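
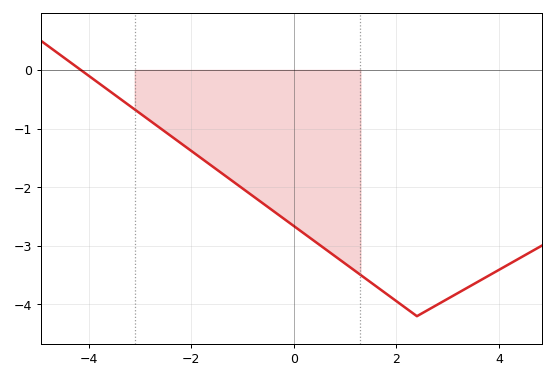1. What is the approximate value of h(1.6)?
-3.7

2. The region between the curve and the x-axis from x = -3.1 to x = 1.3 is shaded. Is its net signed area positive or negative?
negative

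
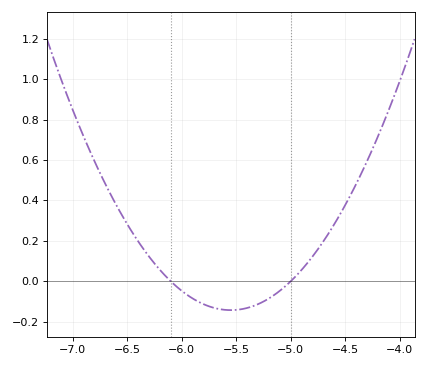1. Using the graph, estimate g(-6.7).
0.479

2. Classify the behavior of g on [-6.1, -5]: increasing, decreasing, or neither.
neither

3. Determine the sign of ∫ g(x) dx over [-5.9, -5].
negative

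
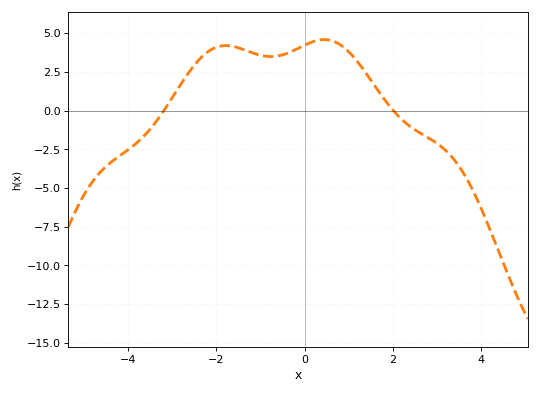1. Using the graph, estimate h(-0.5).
3.6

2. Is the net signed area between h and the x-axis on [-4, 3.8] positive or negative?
positive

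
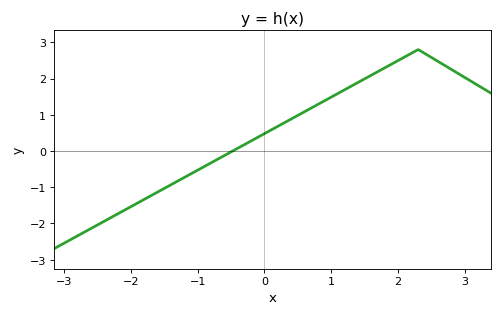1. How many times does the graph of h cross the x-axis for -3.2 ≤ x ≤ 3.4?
1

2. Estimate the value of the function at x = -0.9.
-0.428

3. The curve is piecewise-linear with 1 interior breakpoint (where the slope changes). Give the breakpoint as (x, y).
(2.3, 2.8)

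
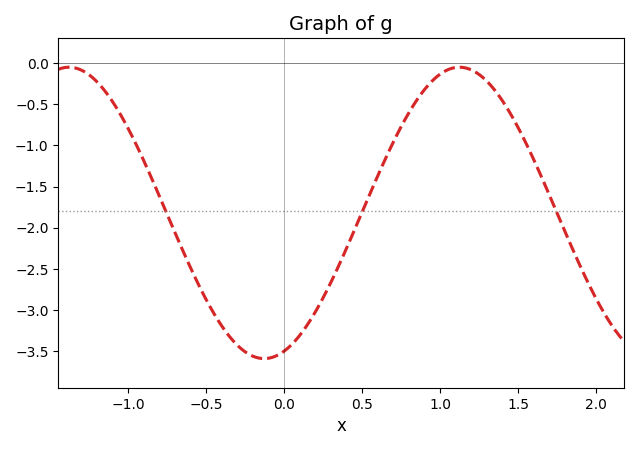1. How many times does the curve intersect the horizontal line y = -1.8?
3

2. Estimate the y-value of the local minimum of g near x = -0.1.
-3.6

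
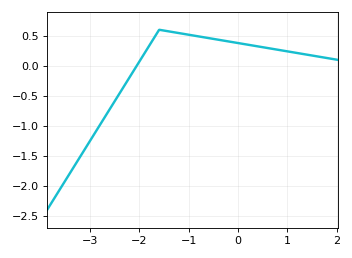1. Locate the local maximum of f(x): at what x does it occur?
-1.6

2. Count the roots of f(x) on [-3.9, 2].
1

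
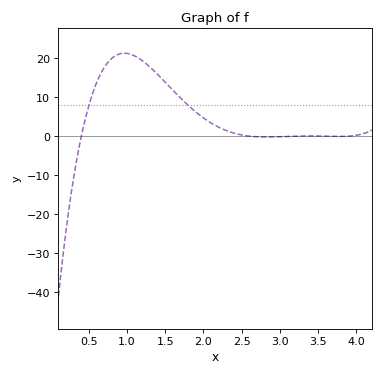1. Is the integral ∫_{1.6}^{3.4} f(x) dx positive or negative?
positive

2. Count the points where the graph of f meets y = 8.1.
2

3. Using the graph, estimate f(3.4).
0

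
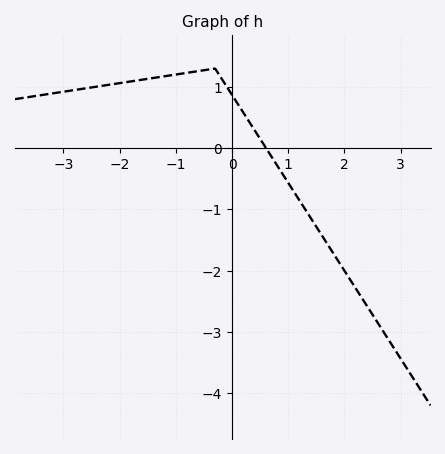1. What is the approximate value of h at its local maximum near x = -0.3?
1.3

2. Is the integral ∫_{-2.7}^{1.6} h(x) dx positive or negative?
positive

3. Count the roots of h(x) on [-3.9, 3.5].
1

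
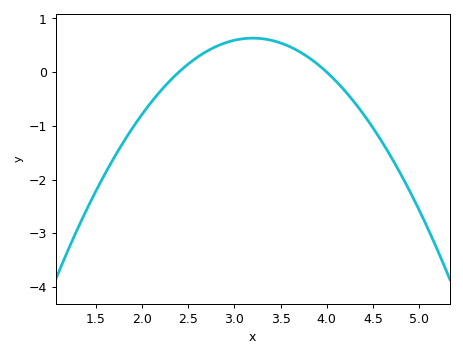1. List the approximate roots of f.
2.4, 4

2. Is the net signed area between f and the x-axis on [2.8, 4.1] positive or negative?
positive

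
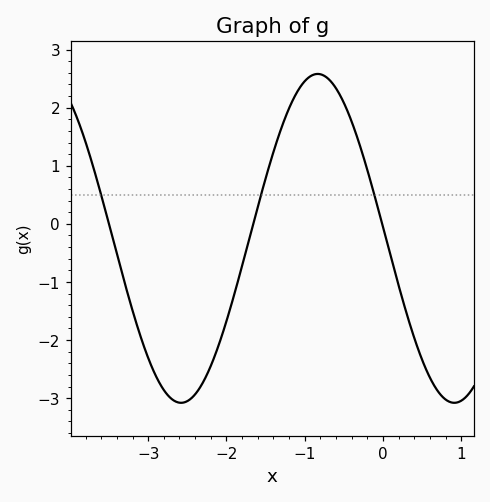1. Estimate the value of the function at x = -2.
-1.7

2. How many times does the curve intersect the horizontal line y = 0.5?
3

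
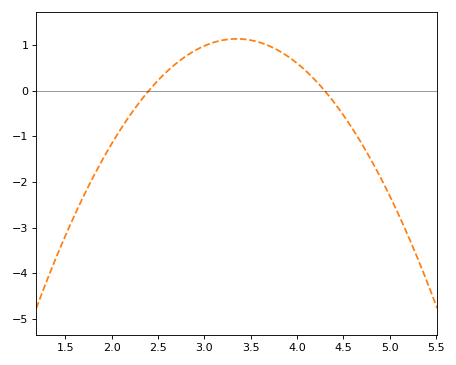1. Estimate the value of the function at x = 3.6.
1.1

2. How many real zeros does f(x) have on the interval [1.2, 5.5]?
2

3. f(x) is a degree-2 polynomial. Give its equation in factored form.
y = -1.26(x - 2.4)(x - 4.3)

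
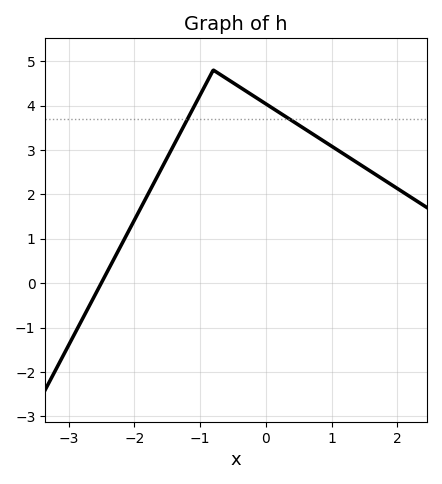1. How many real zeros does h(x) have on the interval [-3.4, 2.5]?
1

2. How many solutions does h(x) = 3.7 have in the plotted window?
2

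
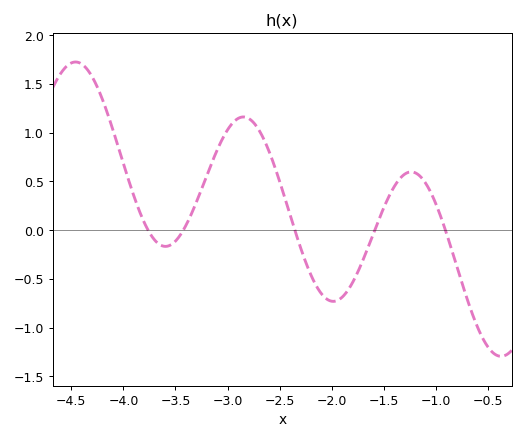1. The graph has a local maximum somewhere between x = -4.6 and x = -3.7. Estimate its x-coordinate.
-4.46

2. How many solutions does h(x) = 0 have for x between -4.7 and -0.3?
5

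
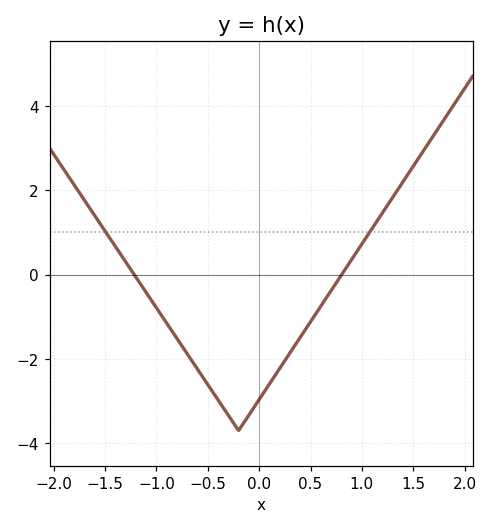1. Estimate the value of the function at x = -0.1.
-3.33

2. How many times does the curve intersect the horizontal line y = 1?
2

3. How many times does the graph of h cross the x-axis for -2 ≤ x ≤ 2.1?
2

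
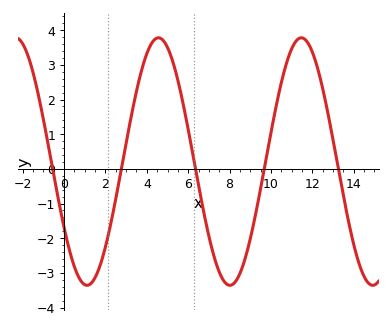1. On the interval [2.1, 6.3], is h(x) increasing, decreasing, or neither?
neither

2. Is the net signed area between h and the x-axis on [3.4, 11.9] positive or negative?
positive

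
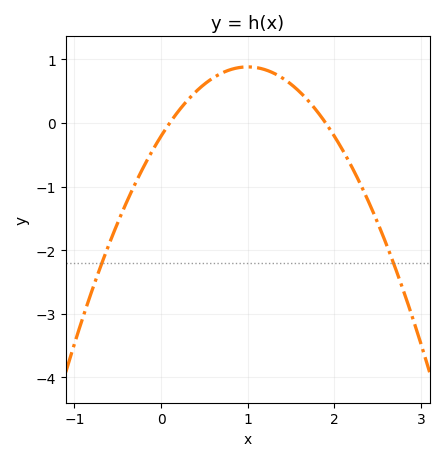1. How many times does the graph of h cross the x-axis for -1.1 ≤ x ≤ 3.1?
2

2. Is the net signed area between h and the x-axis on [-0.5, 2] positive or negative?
positive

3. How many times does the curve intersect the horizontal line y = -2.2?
2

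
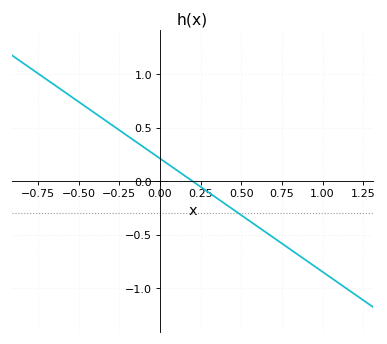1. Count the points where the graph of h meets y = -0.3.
1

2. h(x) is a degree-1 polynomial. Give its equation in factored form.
y = -1.06(x - 0.2)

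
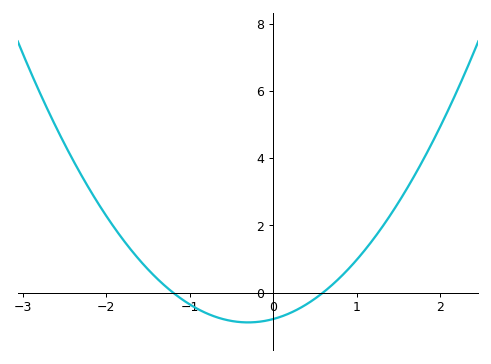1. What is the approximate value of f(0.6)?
0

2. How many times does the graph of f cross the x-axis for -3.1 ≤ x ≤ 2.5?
2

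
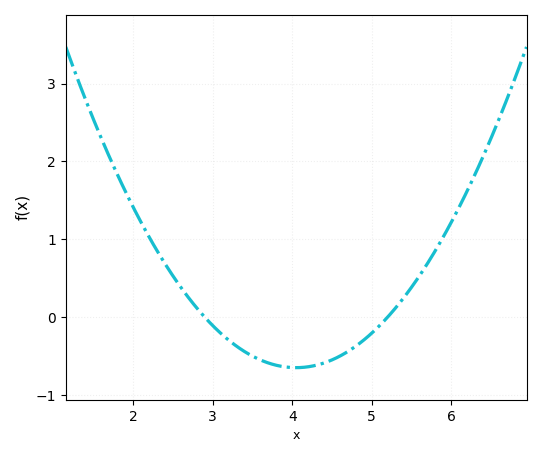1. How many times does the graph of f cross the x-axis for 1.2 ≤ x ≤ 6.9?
2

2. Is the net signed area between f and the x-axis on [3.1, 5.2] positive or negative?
negative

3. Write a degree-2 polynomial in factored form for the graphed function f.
y = 0.49(x - 2.9)(x - 5.2)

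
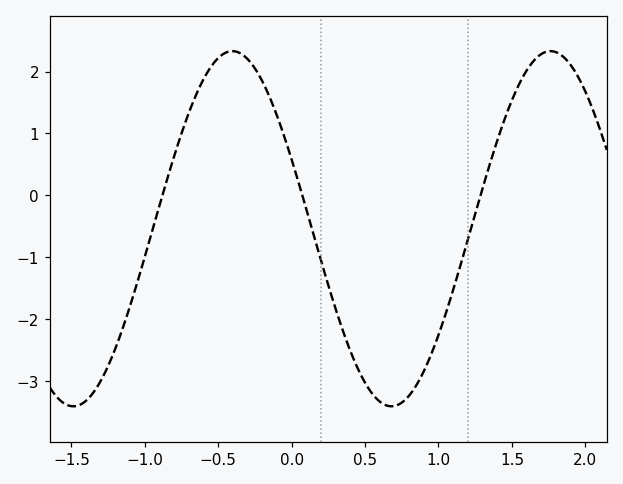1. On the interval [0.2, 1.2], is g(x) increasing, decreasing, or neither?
neither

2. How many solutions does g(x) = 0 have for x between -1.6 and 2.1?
3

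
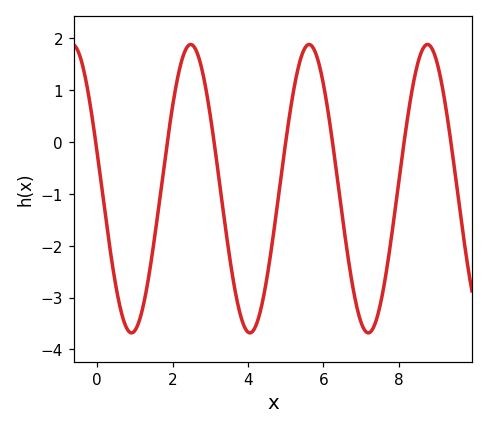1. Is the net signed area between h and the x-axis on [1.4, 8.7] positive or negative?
negative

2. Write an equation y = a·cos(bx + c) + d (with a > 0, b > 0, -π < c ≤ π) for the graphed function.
y = 2.78cos(2x + 1.3) - 0.9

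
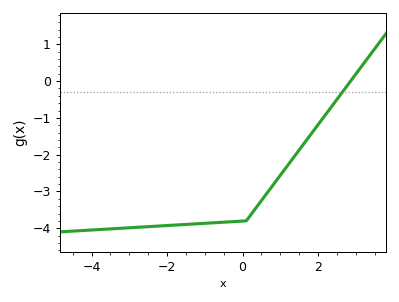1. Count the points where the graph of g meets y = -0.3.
1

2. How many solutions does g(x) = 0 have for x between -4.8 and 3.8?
1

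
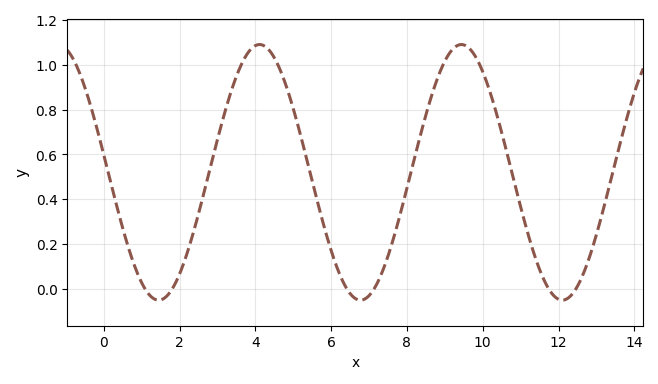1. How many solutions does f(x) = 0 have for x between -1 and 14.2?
6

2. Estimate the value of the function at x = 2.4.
0.272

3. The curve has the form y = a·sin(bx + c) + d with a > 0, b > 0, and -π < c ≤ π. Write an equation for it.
y = 0.57sin(1.18x + 3) + 0.52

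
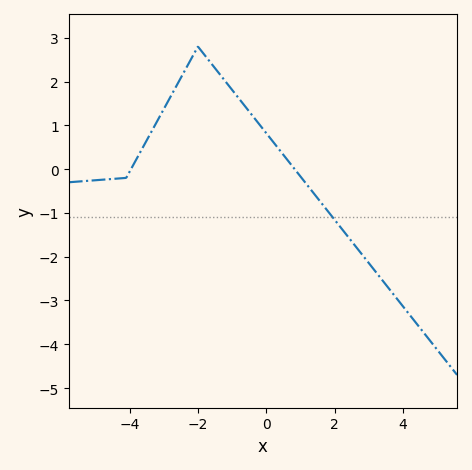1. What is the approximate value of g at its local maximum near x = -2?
2.8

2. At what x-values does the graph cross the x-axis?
-4, 0.8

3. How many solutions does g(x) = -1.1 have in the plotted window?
1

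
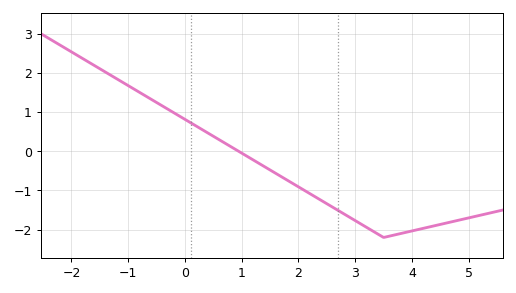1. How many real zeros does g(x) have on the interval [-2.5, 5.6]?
1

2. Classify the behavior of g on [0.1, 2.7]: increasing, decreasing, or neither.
decreasing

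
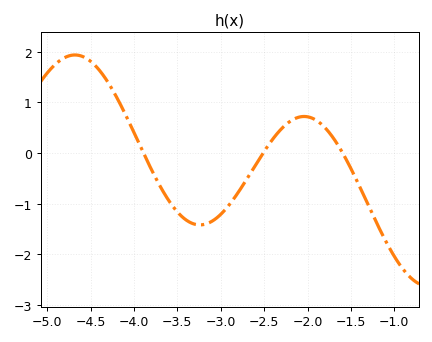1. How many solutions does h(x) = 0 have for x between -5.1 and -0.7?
3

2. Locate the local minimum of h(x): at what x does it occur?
-3.24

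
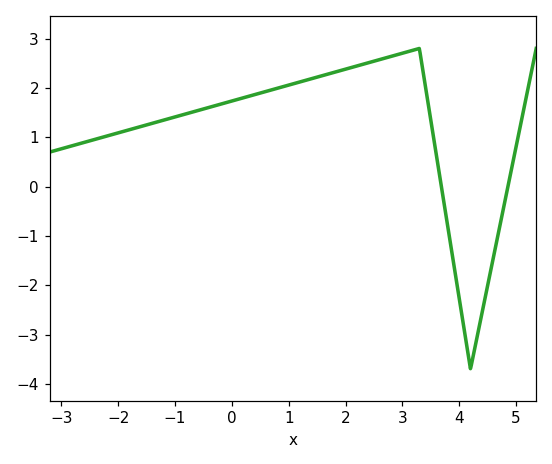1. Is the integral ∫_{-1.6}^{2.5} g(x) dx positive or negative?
positive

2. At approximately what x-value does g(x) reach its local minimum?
4.2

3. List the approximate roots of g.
3.6, 4.8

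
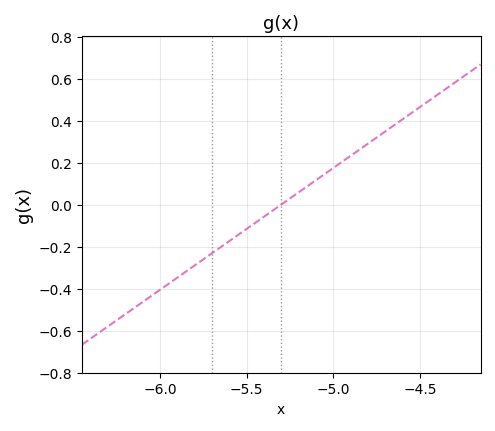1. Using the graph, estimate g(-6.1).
-0.464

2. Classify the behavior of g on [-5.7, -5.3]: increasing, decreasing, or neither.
increasing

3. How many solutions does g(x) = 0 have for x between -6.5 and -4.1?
1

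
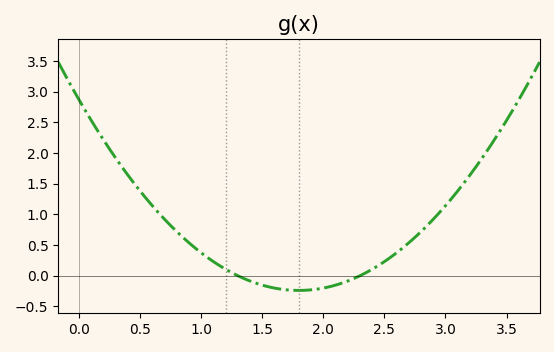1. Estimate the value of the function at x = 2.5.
0.23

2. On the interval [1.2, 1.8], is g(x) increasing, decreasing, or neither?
decreasing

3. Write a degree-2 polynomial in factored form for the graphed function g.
y = 0.96(x - 1.3)(x - 2.3)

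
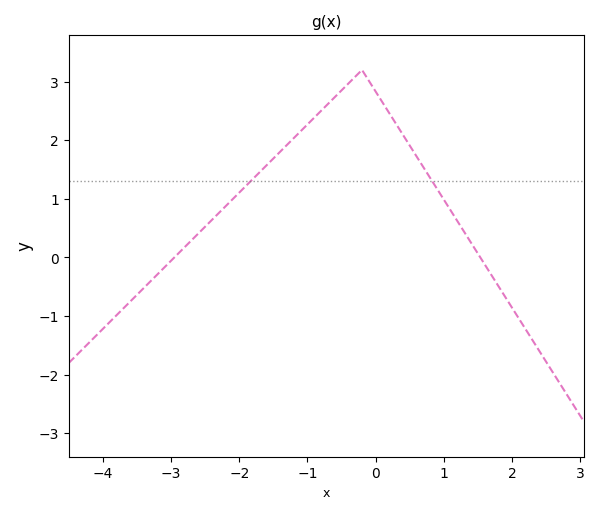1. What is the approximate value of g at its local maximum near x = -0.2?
3.2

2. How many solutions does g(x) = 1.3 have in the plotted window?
2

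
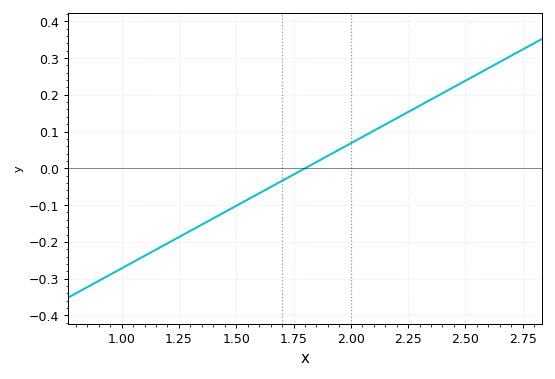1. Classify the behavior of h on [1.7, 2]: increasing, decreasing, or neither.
increasing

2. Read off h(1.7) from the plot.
-0.03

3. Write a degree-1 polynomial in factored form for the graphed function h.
y = 0.34(x - 1.8)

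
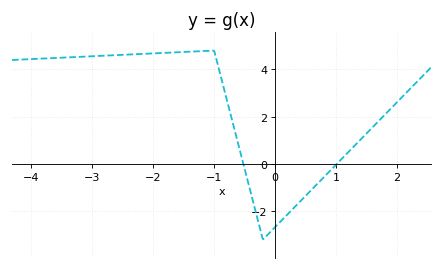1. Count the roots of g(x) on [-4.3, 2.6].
2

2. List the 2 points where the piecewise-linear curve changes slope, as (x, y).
(-1, 4.8); (-0.2, -3.2)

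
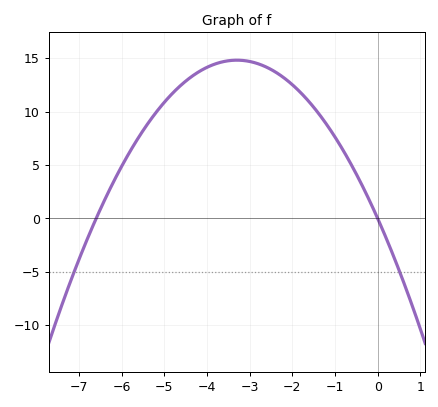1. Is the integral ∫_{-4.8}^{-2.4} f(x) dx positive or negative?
positive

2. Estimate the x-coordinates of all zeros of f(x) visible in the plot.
-6.6, 0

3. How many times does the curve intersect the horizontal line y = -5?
2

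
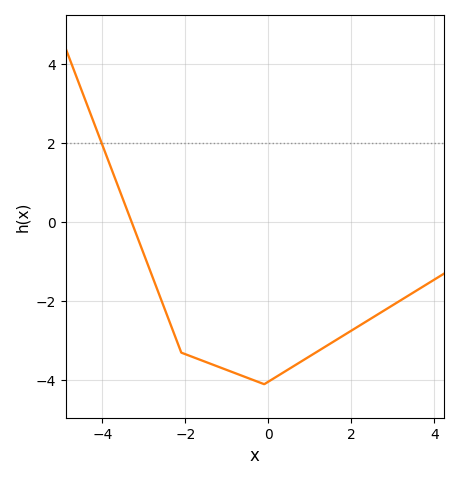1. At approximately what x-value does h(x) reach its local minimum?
-0.102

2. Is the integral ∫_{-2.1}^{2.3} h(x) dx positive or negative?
negative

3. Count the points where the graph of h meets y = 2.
1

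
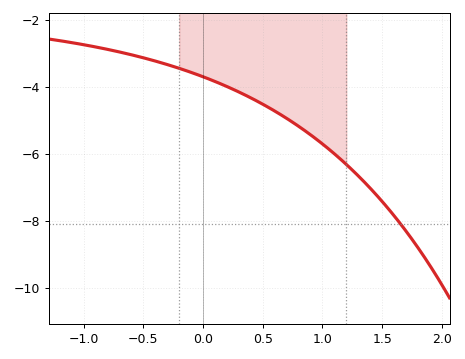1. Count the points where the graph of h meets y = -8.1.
1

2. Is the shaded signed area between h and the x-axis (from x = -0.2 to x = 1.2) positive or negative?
negative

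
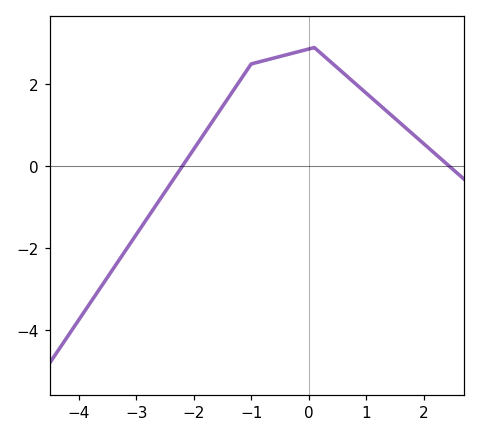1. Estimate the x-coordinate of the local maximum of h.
0.1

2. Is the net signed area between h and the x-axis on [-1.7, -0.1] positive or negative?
positive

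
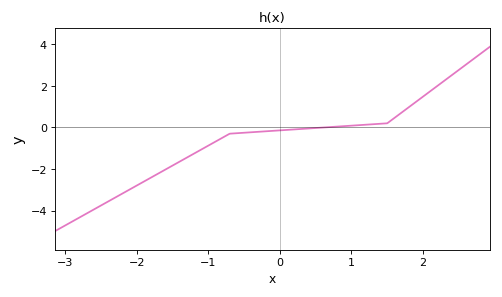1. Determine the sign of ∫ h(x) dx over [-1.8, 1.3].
negative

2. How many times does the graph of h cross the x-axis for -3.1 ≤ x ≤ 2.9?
1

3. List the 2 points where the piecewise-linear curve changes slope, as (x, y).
(-0.7, -0.3); (1.5, 0.2)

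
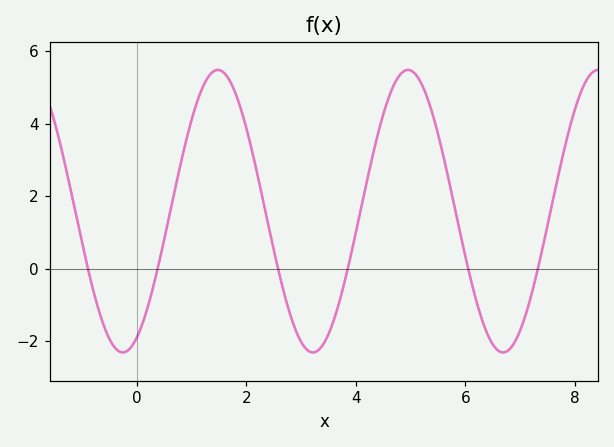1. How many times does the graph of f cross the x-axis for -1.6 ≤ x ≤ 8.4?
6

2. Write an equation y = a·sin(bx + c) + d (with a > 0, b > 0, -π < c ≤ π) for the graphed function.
y = 3.9sin(1.8x - 1.1) + 1.59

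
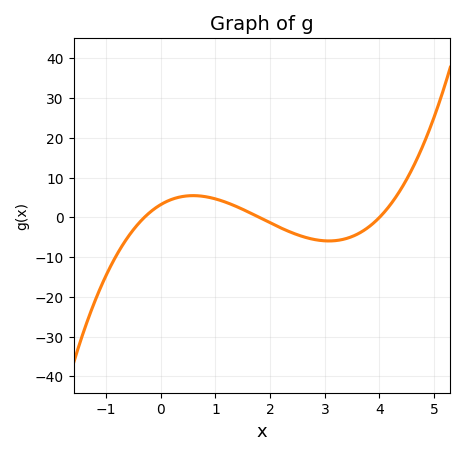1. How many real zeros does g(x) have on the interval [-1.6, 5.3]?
3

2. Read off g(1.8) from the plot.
0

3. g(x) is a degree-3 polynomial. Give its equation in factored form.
y = 1.49(x + 0.3)(x - 1.8)(x - 4)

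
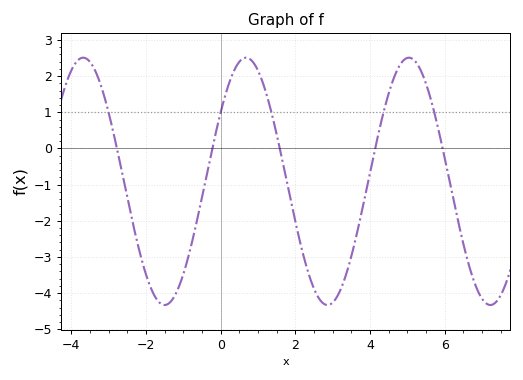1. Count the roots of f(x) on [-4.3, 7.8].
5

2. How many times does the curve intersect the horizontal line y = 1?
5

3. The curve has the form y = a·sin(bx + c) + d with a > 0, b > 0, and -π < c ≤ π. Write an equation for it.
y = 3.42sin(1.44x + 0.592) - 0.91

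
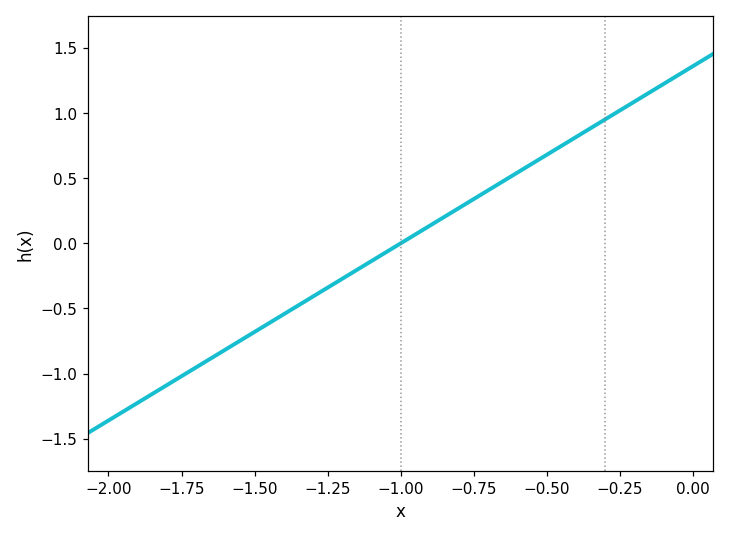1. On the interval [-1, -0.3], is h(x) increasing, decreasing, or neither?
increasing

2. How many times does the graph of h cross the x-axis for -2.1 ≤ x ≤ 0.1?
1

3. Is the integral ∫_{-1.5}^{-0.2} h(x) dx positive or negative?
positive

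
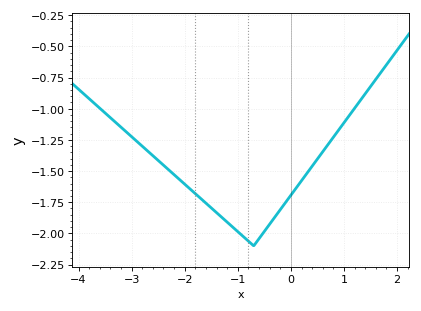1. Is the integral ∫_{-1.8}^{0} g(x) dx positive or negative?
negative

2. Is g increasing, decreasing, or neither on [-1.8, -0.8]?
decreasing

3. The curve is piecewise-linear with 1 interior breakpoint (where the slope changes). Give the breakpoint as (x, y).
(-0.7, -2.1)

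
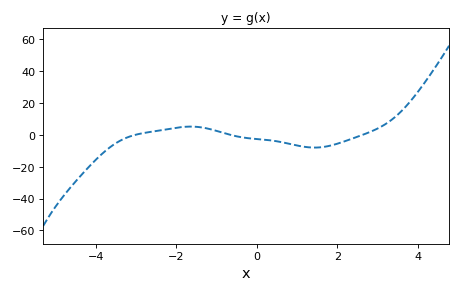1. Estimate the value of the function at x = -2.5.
2.44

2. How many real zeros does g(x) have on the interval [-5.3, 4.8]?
3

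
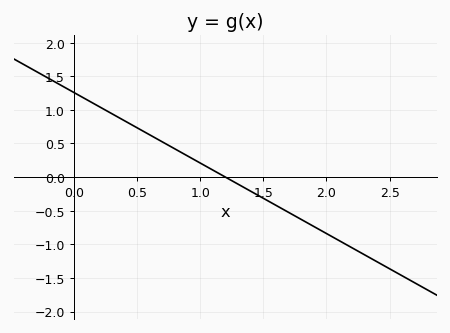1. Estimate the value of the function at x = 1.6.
-0.4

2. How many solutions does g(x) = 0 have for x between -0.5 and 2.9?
1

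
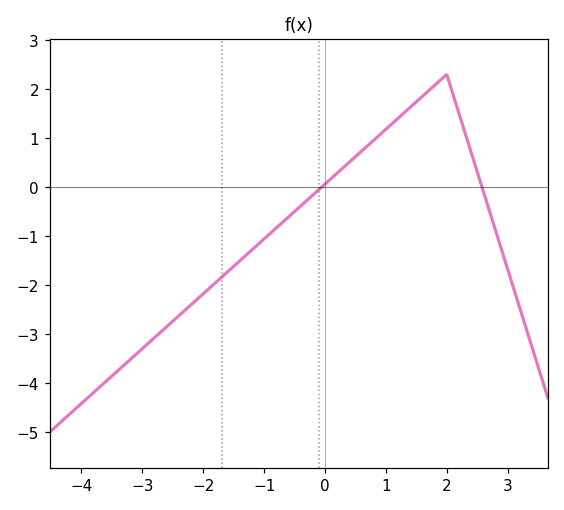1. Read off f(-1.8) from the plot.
-1.95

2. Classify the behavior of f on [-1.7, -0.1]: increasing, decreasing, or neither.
increasing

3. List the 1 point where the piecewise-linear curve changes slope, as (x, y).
(2, 2.3)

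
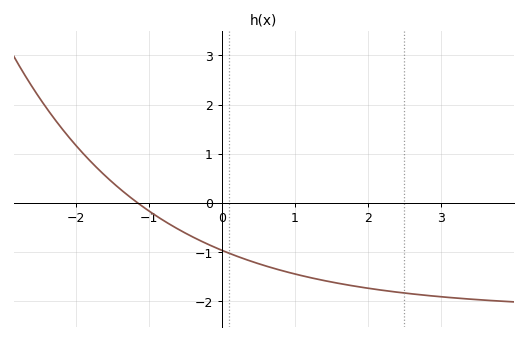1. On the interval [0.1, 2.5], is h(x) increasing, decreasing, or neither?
decreasing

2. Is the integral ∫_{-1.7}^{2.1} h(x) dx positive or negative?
negative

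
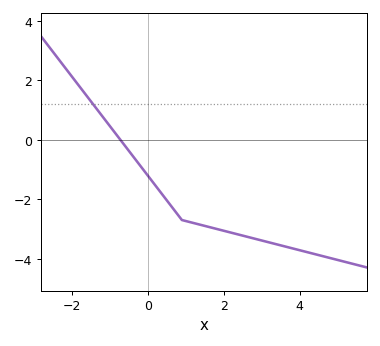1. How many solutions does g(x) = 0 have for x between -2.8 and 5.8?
1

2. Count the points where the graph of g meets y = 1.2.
1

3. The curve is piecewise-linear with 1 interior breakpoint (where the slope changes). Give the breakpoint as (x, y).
(0.9, -2.7)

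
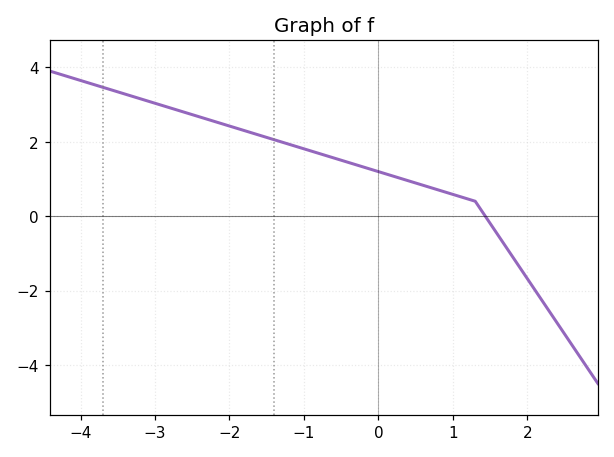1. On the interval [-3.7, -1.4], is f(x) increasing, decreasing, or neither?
decreasing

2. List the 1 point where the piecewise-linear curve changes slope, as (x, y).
(1.3, 0.4)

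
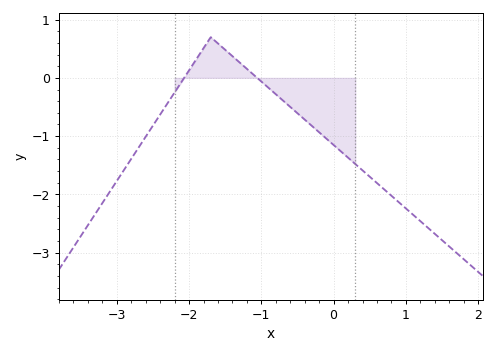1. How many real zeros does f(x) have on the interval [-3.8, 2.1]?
2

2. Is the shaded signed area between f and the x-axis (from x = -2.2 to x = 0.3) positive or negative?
negative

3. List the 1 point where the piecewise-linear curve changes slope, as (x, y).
(-1.7, 0.7)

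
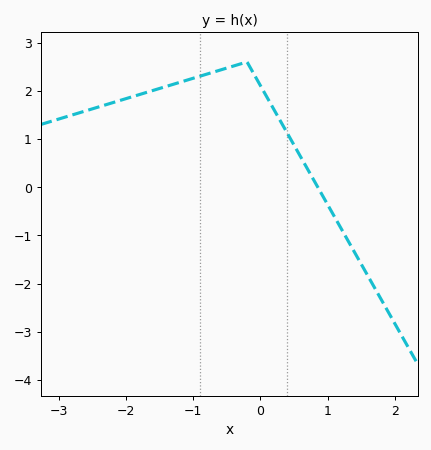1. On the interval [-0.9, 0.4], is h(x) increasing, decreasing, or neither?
neither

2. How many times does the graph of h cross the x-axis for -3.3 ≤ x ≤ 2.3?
1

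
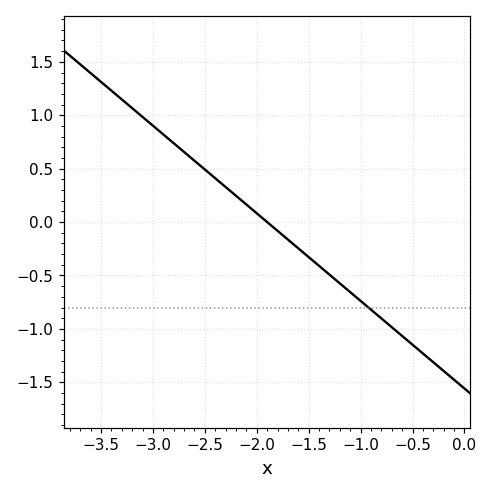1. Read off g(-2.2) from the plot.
0.246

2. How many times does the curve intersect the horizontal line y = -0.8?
1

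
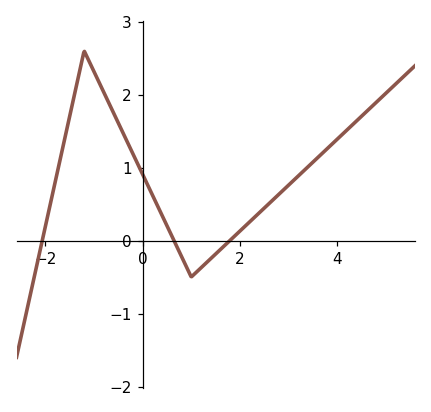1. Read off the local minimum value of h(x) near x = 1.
-0.5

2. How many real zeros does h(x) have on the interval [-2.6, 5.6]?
3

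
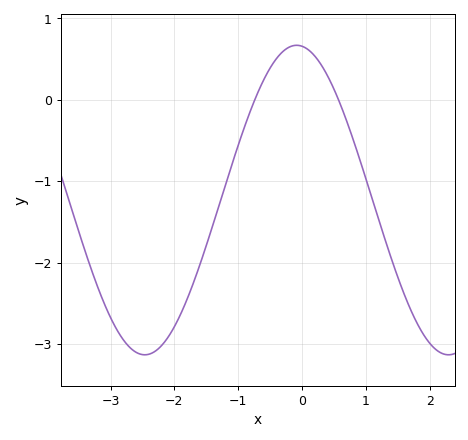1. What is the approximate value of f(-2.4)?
-3.1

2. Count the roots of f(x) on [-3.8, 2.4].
2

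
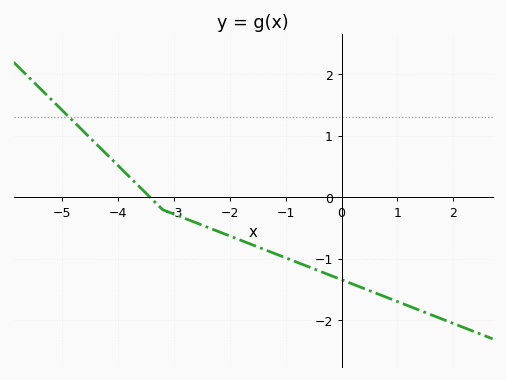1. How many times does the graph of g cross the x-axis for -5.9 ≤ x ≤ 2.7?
1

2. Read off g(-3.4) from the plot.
-0.02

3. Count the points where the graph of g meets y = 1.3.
1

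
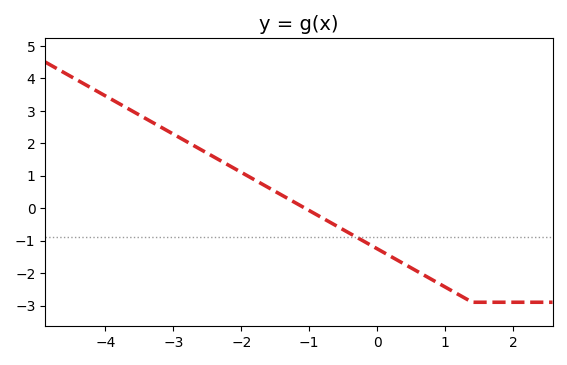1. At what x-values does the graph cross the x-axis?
-1.06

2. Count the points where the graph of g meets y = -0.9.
1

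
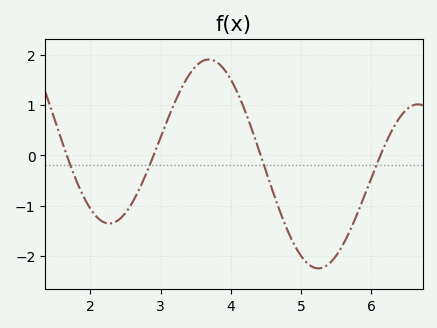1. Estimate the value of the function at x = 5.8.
-1.17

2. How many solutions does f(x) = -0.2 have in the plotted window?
4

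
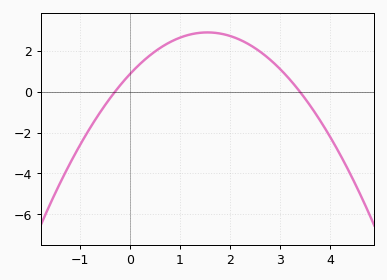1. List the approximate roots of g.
-0.3, 3.4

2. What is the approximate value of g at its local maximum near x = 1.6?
3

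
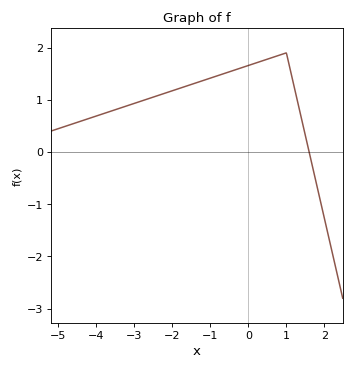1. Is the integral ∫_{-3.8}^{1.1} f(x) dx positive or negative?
positive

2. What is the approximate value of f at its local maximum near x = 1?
1.9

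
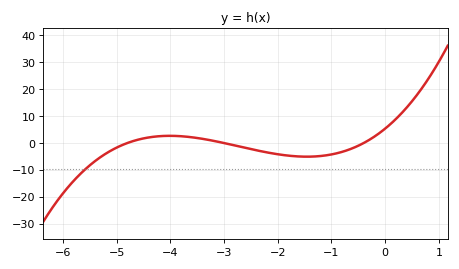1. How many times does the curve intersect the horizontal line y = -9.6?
1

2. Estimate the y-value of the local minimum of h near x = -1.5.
-5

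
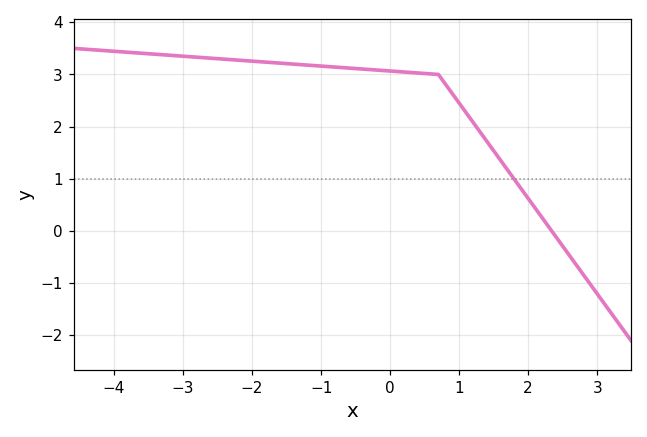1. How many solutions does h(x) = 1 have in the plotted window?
1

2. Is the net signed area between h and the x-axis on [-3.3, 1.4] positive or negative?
positive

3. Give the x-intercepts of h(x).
2.34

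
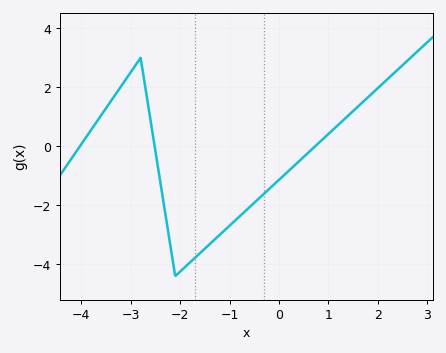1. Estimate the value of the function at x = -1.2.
-3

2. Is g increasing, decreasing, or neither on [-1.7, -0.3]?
increasing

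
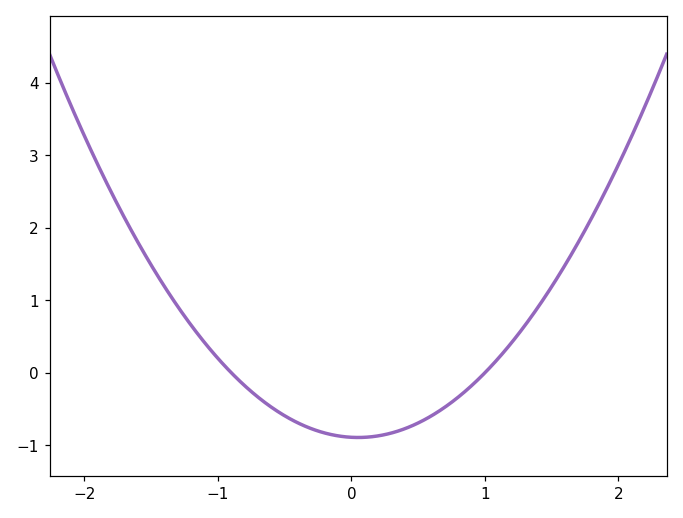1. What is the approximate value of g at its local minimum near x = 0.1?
-0.893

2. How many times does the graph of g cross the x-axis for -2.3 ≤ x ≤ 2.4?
2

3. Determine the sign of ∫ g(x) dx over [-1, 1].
negative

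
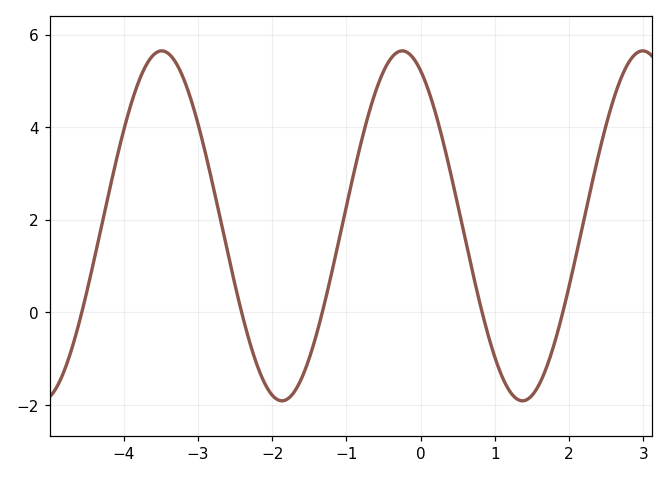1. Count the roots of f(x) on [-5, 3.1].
5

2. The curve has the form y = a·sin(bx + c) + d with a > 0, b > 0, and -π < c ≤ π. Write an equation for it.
y = 3.78sin(1.9x + 2.1) + 1.87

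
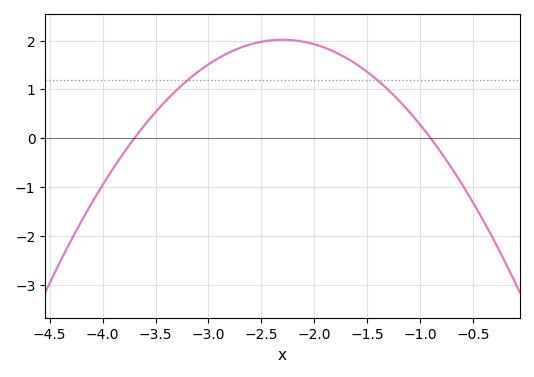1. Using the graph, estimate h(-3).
1.5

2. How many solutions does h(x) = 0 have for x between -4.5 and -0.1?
2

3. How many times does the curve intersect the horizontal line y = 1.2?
2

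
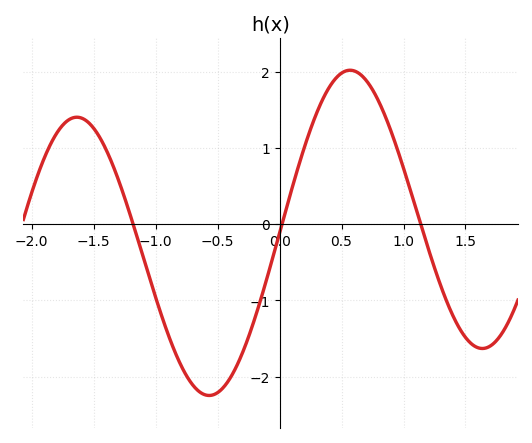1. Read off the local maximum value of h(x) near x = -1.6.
1.4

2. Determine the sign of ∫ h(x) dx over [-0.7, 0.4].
negative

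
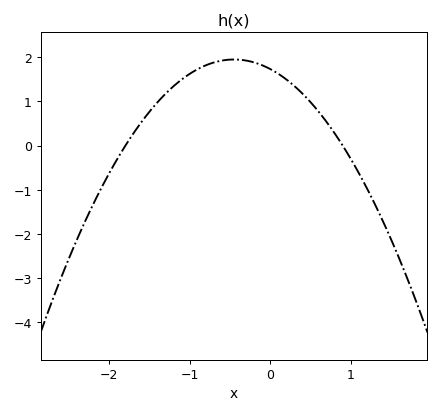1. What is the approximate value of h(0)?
1.73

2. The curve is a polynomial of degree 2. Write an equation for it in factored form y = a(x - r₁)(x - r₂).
y = -1.07(x + 1.8)(x - 0.9)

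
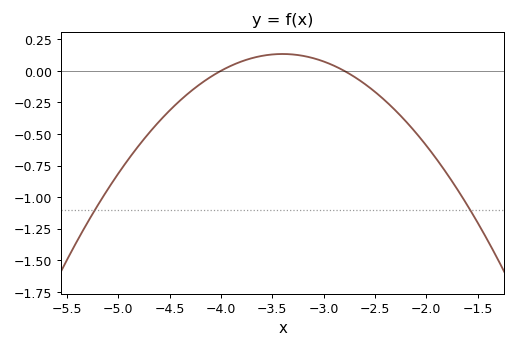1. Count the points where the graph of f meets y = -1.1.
2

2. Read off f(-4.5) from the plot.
-0.315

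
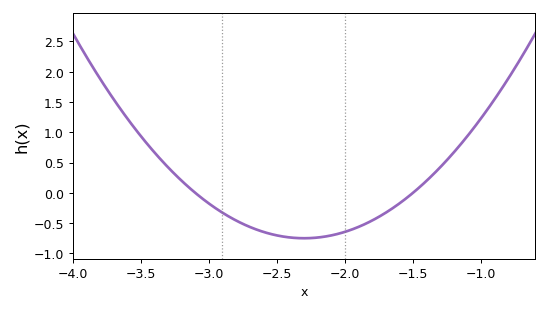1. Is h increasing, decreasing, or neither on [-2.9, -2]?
neither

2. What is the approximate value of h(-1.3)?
0.4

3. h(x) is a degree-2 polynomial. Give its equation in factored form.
y = 1.17(x + 3.1)(x + 1.5)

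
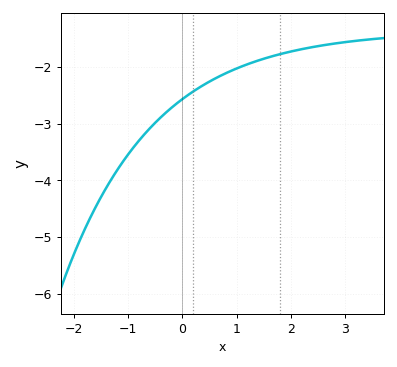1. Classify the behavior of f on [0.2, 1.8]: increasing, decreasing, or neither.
increasing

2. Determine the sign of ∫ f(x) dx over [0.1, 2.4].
negative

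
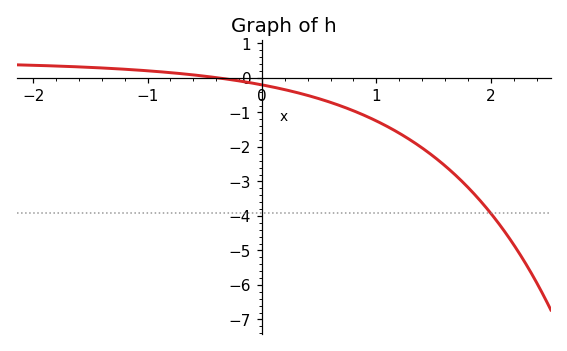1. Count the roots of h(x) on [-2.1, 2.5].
1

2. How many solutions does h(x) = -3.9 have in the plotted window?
1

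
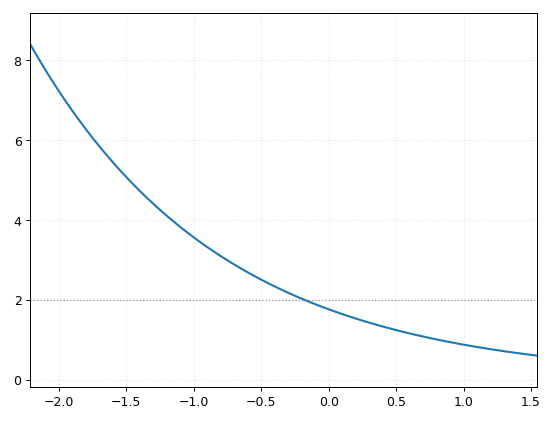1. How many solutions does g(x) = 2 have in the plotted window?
1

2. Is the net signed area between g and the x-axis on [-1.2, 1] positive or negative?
positive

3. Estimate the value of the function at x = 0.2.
1.54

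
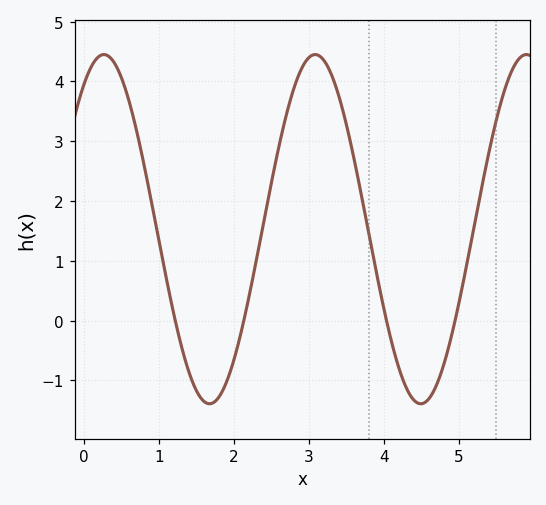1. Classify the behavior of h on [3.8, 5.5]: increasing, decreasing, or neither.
neither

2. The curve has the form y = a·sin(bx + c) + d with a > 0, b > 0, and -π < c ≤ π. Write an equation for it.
y = 2.92sin(2.23x + 0.98) + 1.53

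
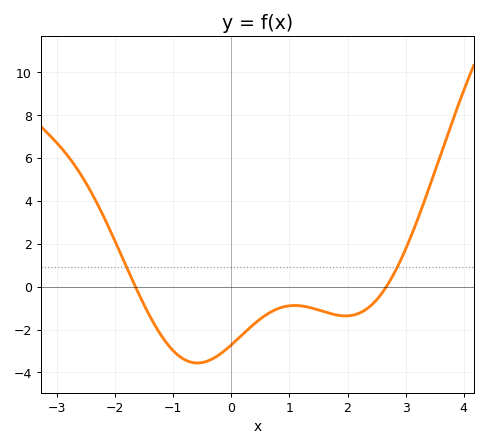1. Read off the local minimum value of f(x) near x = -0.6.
-3.6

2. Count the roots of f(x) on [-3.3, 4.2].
2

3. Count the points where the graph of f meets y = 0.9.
2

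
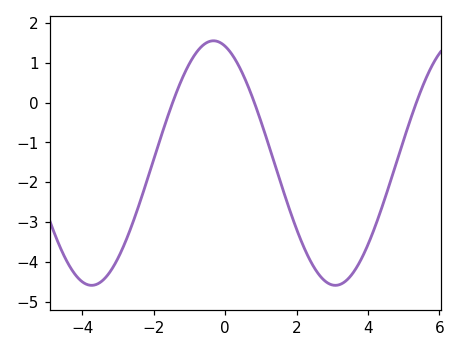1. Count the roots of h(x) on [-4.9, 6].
3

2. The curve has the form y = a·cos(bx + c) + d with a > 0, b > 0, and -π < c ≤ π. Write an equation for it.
y = 3.07cos(0.92x + 0.302) - 1.52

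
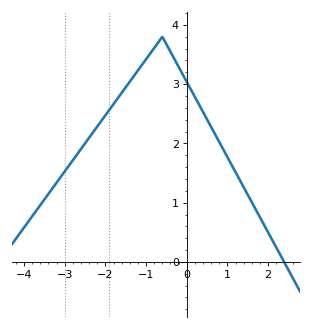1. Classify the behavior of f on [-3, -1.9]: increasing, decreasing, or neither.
increasing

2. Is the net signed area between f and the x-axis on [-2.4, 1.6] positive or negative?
positive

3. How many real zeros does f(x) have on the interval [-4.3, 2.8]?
1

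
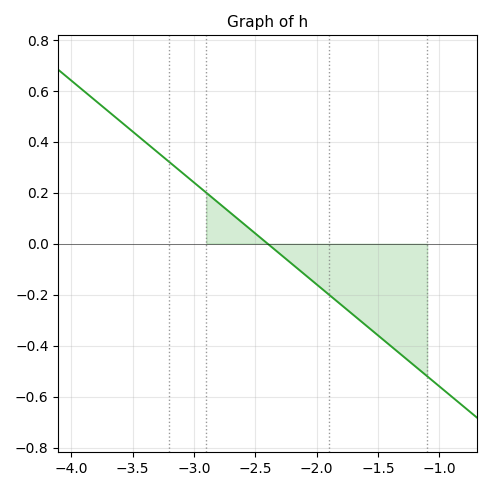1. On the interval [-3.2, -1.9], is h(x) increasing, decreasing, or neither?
decreasing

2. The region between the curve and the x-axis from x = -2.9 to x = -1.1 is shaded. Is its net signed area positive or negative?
negative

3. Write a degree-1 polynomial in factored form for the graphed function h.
y = -0.4(x + 2.4)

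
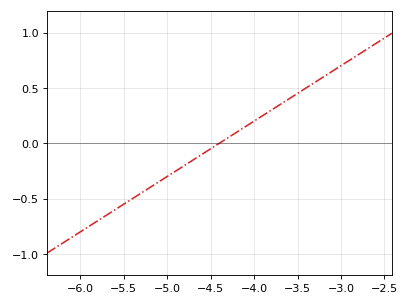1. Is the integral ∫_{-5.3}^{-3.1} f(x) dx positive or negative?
positive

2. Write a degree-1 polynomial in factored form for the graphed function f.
y = 0.5(x + 4.4)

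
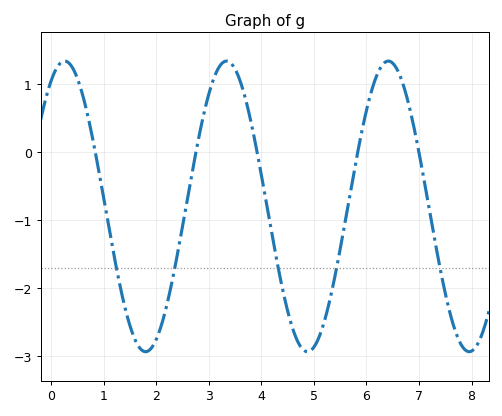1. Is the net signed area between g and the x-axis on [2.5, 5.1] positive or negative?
negative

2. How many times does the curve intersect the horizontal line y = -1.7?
5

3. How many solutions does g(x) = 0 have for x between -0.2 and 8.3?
5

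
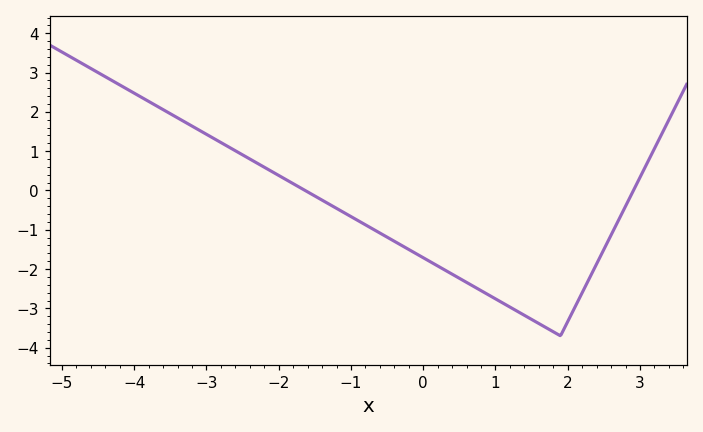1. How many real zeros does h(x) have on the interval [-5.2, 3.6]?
2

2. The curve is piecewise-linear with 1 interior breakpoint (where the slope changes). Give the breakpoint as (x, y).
(1.9, -3.7)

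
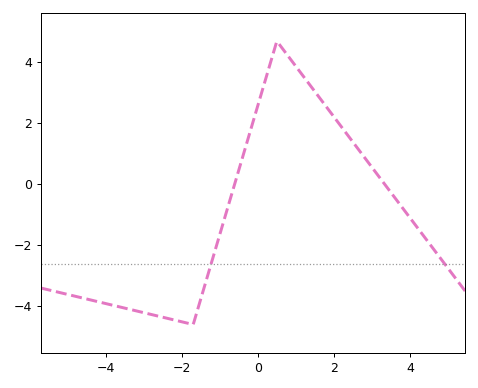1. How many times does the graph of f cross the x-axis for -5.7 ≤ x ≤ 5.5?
2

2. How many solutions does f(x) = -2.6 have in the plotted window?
2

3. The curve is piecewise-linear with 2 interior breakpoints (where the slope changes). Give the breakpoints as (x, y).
(-1.7, -4.6); (0.5, 4.7)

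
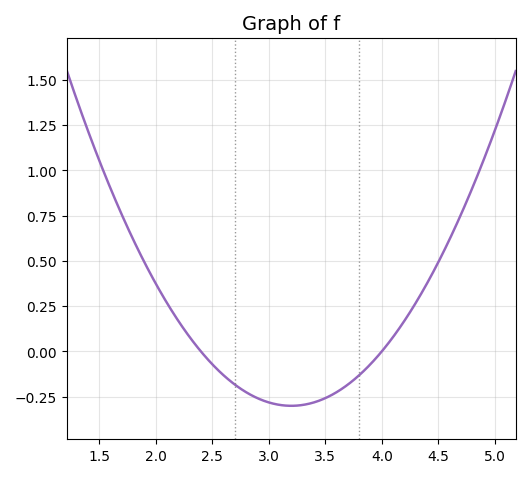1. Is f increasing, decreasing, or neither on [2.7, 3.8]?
neither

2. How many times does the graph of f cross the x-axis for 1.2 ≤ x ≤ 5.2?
2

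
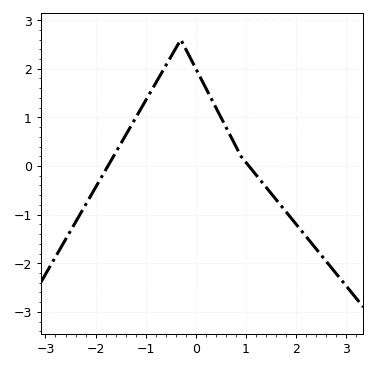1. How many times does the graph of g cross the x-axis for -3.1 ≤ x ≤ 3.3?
2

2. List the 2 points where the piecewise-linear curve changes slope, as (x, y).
(-0.3, 2.6); (0.9, 0.2)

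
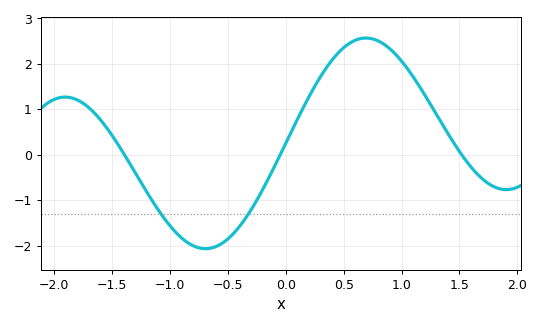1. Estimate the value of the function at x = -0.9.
-1.83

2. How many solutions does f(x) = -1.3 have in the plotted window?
2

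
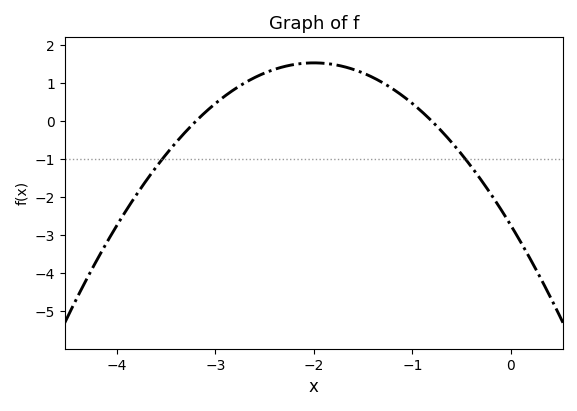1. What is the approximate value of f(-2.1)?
1.53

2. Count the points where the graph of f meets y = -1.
2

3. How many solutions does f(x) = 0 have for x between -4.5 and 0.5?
2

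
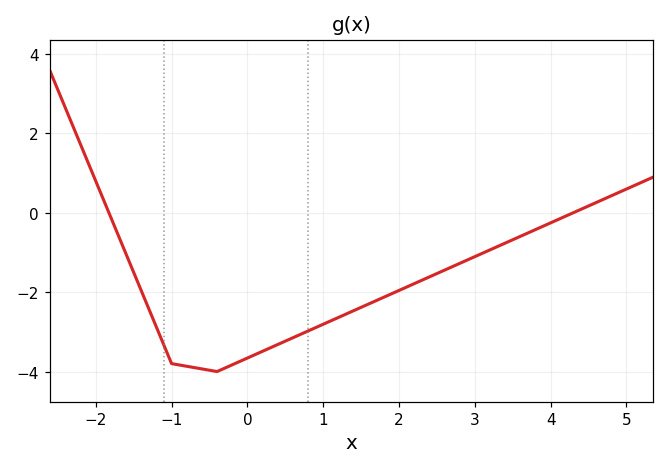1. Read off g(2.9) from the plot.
-1.2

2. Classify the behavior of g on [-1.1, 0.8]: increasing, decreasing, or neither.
neither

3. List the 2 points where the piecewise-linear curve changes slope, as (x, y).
(-1, -3.8); (-0.4, -4)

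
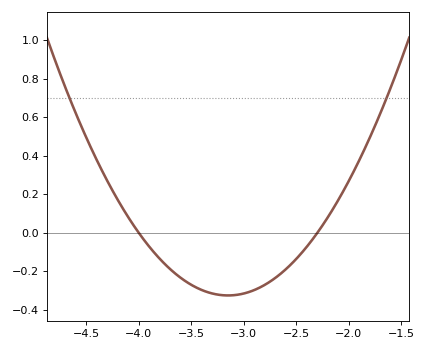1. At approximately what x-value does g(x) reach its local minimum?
-3.15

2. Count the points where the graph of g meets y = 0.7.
2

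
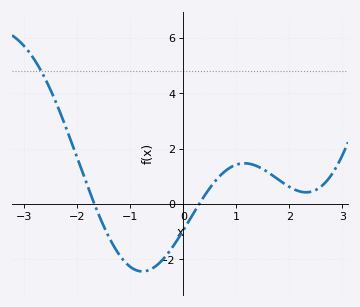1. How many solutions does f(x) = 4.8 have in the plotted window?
1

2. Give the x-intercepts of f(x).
-1.68, 0.298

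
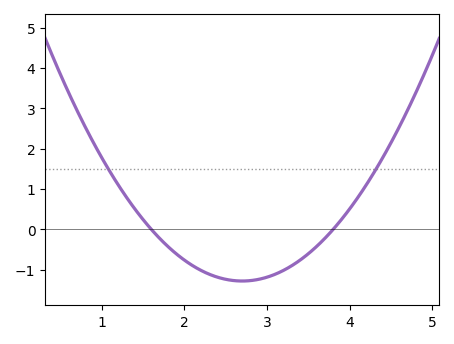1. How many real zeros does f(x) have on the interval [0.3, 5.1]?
2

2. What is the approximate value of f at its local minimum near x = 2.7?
-1.28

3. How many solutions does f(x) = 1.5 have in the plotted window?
2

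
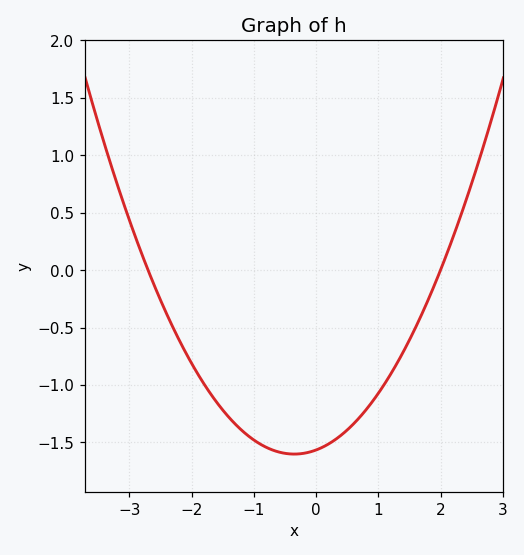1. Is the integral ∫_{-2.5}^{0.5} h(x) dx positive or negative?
negative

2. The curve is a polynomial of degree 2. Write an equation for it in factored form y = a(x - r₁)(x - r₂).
y = 0.29(x + 2.7)(x - 2)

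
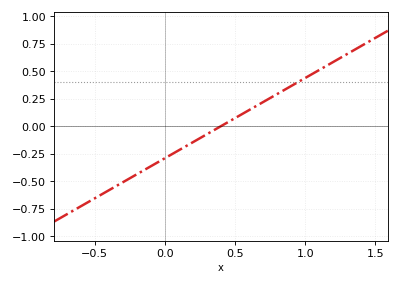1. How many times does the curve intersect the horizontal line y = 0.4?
1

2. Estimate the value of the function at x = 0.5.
0.08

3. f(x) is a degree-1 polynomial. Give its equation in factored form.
y = 0.73(x - 0.4)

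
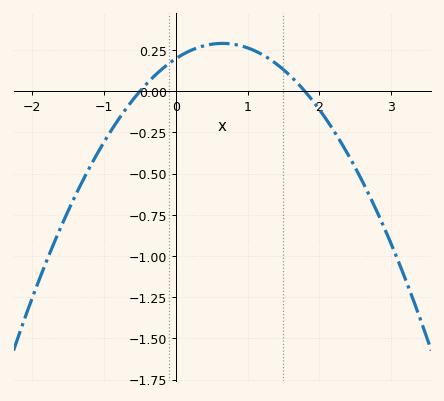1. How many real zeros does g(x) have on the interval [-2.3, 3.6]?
2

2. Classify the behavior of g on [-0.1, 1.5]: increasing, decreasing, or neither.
neither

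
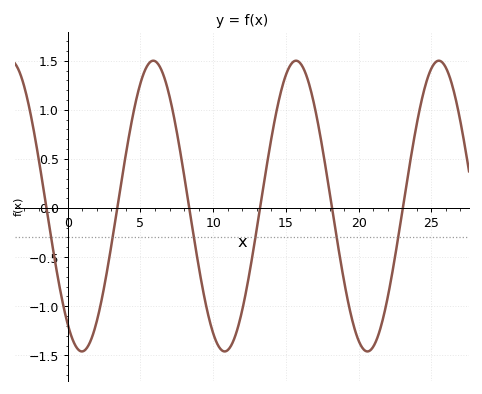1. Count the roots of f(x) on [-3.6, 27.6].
6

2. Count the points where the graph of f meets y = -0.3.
6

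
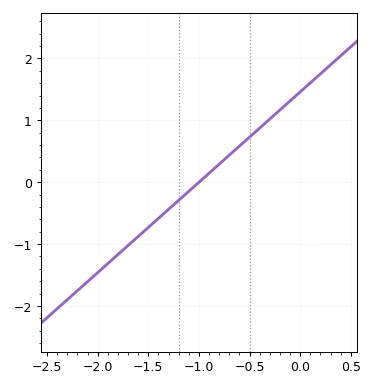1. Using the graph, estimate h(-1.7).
-1.02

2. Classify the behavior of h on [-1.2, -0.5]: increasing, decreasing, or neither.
increasing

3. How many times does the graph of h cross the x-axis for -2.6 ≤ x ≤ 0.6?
1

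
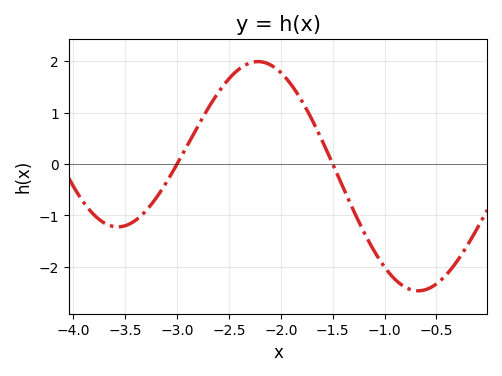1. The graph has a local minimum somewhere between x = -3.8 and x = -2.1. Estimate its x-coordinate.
-3.57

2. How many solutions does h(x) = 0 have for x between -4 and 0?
2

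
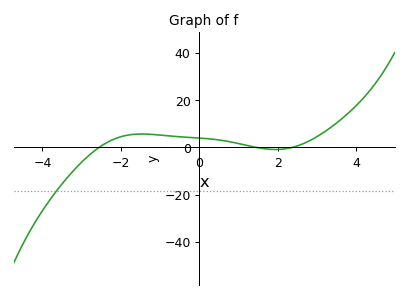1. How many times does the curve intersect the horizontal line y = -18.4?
1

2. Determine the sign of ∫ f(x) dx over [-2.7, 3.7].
positive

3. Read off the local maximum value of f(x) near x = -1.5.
5.7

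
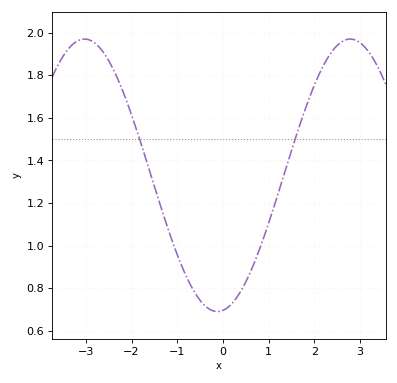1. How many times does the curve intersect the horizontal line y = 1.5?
2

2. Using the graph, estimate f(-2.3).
1.78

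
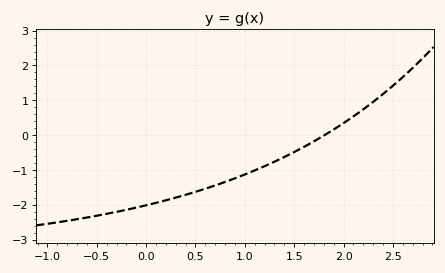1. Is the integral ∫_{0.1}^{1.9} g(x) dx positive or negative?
negative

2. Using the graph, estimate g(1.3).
-0.759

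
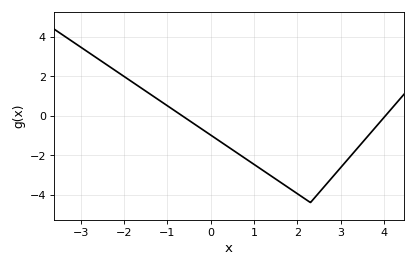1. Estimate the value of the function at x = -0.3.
-0.536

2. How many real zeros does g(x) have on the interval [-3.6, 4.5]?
2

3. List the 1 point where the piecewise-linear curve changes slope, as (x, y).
(2.3, -4.4)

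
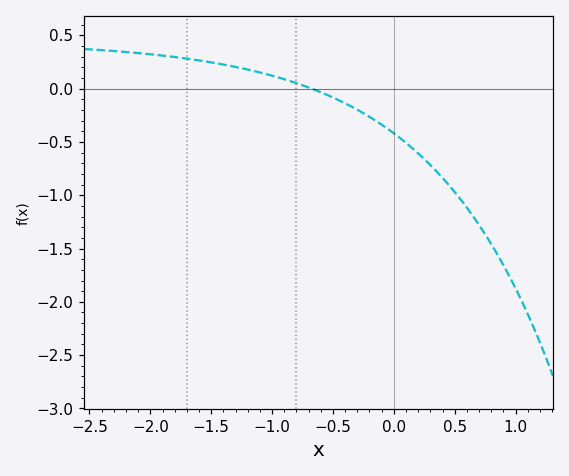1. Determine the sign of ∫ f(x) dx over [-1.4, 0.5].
negative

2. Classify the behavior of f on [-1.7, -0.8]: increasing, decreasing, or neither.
decreasing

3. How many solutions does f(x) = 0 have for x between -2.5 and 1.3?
1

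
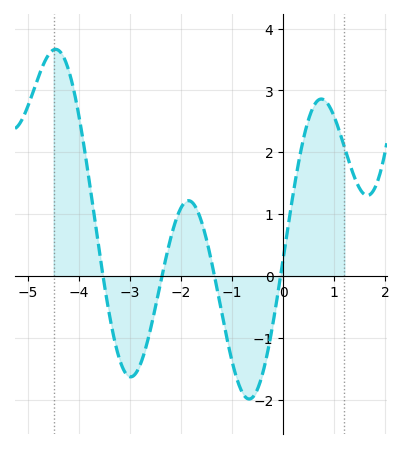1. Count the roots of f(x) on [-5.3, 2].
4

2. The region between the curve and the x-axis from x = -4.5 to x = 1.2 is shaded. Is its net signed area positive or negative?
positive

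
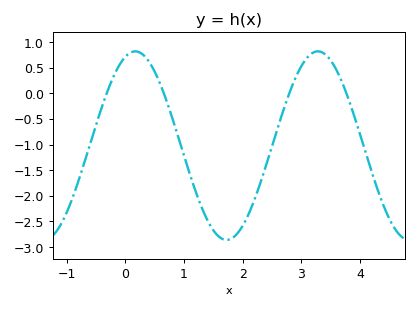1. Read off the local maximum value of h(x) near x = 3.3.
0.8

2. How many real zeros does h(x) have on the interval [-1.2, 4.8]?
4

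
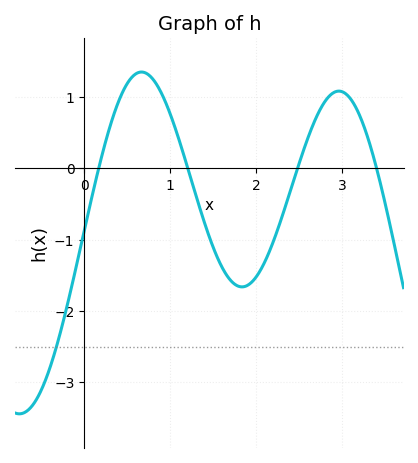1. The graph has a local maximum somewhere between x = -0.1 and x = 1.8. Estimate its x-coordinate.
0.7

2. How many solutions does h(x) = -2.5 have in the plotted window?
1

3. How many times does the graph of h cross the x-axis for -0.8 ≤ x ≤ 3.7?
4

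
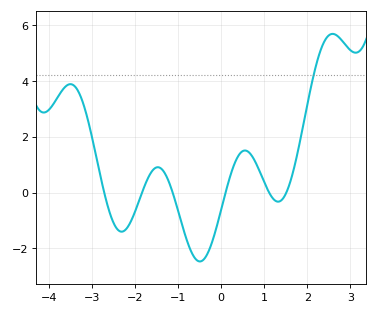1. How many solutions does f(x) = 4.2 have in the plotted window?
1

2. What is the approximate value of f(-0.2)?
-1.72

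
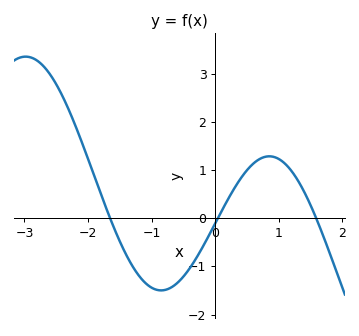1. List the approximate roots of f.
-1.65, 0.043, 1.59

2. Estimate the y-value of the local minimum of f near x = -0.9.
-1.5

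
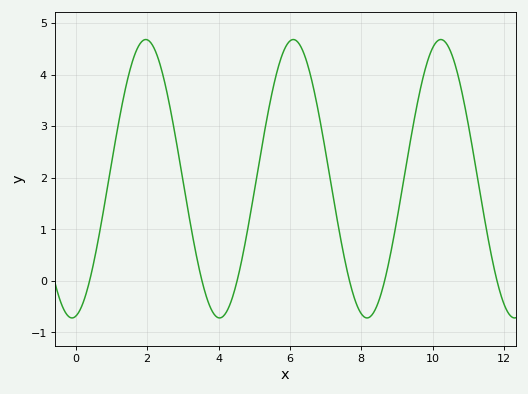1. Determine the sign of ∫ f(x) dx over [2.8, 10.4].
positive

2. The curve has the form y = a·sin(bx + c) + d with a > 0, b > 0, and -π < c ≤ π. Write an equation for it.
y = 2.7sin(1.52x - 1.41) + 1.98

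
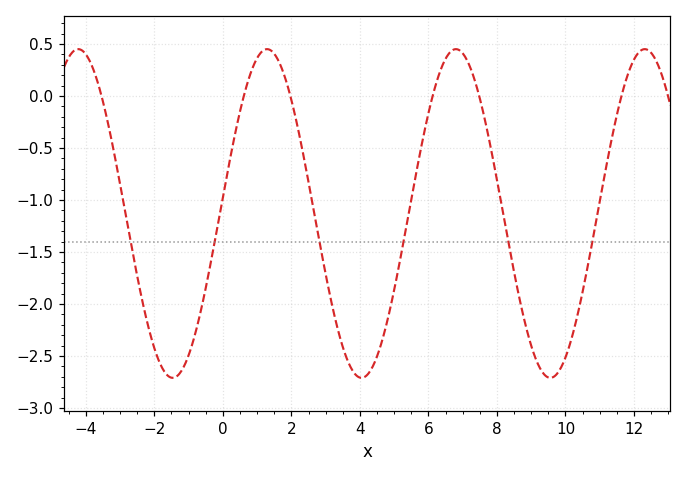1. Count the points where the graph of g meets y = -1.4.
6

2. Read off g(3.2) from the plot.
-2.03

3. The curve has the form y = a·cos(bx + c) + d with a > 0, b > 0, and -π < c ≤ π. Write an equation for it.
y = 1.58cos(1.14x - 1.47) - 1.13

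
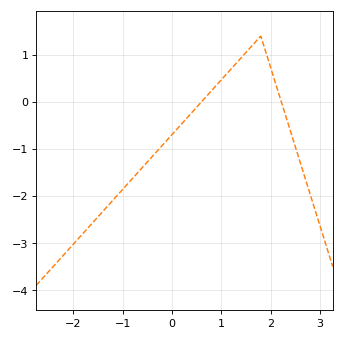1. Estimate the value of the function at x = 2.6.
-1.3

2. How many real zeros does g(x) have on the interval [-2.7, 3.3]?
2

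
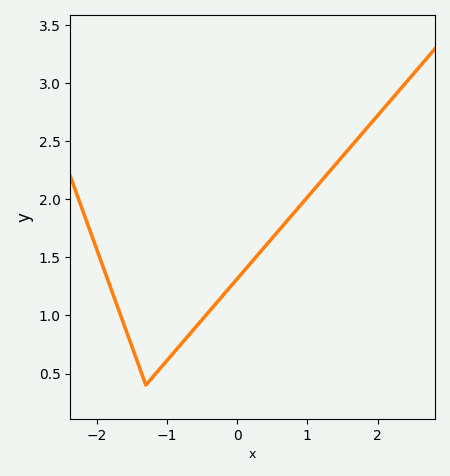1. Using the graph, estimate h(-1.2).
0.47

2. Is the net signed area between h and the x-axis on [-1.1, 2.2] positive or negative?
positive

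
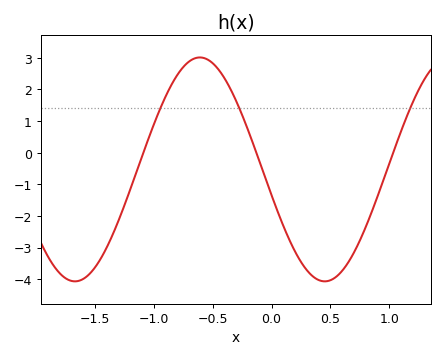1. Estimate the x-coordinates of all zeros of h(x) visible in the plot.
-1.1, -0.15, 1.05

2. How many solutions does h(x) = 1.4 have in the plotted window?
3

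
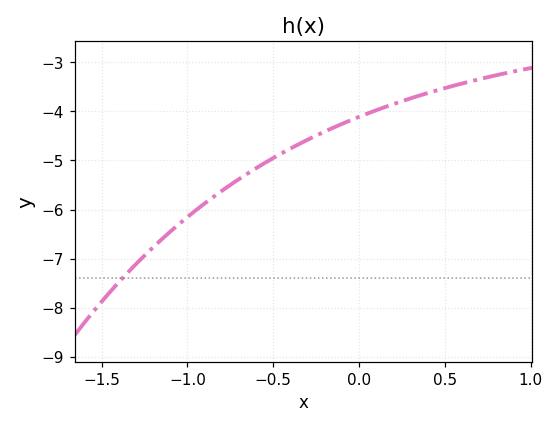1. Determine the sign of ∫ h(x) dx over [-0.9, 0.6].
negative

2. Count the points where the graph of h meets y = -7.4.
1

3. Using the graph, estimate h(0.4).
-3.6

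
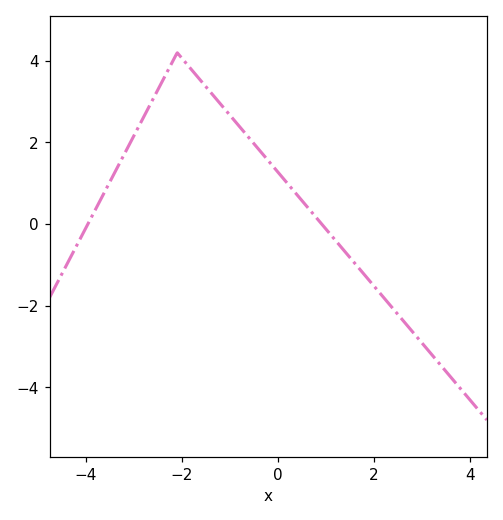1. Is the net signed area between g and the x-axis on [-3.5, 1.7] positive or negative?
positive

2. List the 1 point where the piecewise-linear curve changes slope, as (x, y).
(-2.1, 4.2)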